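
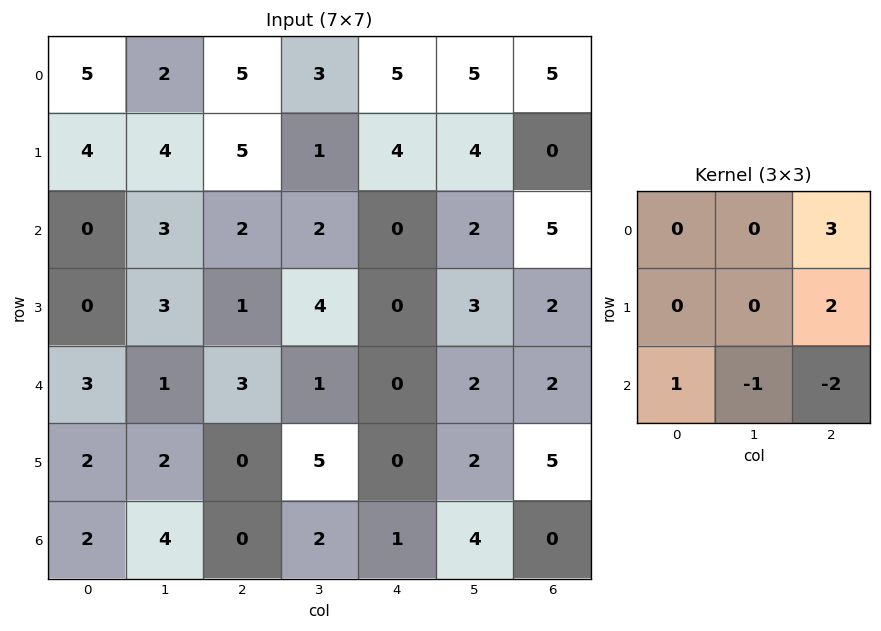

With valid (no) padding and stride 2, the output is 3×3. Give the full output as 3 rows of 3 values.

18 23 3
4 2 13
7 -4 13

Output[0,0]: The receptive field on the input at this output position is [5 2 5 / 4 4 5 / 0 3 2]. Elementwise product with the kernel and sum: 5·3 + 5·2 + 0·1 + 3·-1 + 2·-2.
Output[0,1]: The receptive field on the input at this output position is [5 3 5 / 5 1 4 / 2 2 0]. Elementwise product with the kernel and sum: 5·3 + 4·2 + 2·1 + 2·-1 + 0·-2.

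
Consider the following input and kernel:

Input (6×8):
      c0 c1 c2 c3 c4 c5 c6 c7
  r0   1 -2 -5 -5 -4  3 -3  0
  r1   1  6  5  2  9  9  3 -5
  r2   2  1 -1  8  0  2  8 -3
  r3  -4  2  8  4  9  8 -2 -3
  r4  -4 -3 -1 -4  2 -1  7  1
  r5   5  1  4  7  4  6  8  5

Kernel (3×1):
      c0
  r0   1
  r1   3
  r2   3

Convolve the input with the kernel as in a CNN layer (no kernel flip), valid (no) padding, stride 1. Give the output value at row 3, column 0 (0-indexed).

-1

The receptive field on the input at this output position is [-4 / -4 / 5]. Elementwise product with the kernel and sum: -4·1 + -4·3 + 5·3.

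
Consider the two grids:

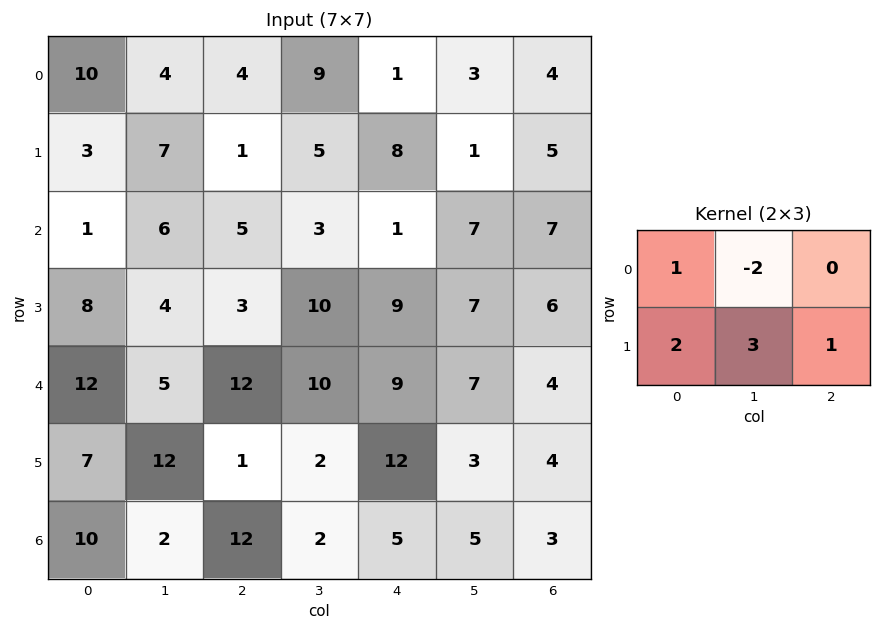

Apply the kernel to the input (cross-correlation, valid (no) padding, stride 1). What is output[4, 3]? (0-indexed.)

35

The receptive field on the input at this output position is [10 9 7 / 2 12 3]. Elementwise product with the kernel and sum: 10·1 + 9·-2 + 2·2 + 12·3 + 3·1.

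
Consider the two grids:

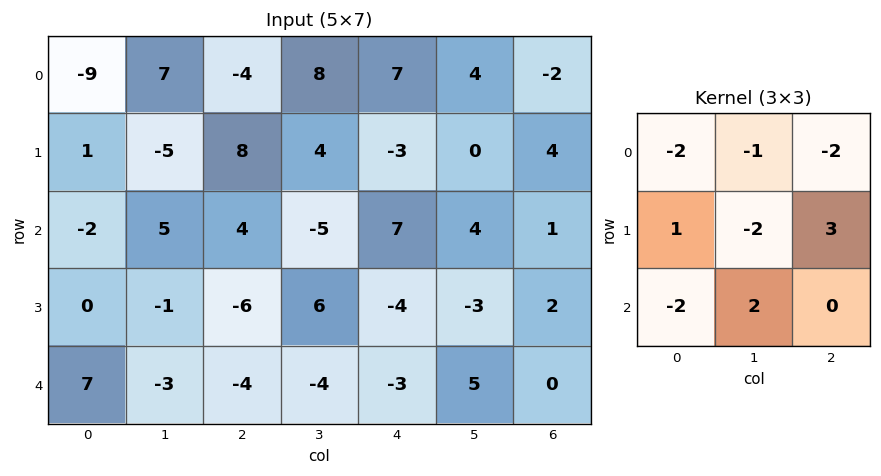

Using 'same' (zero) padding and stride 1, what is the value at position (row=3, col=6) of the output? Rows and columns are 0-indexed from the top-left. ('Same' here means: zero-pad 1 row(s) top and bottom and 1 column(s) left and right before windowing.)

The receptive field on the zero-padded input at this output position is [4 1 0 / -3 2 0 / 5 0 0]. Elementwise product with the kernel and sum: 4·-2 + 1·-1 + 0·-2 + -3·1 + 2·-2 + 0·3 + 5·-2 + 0·2.

-26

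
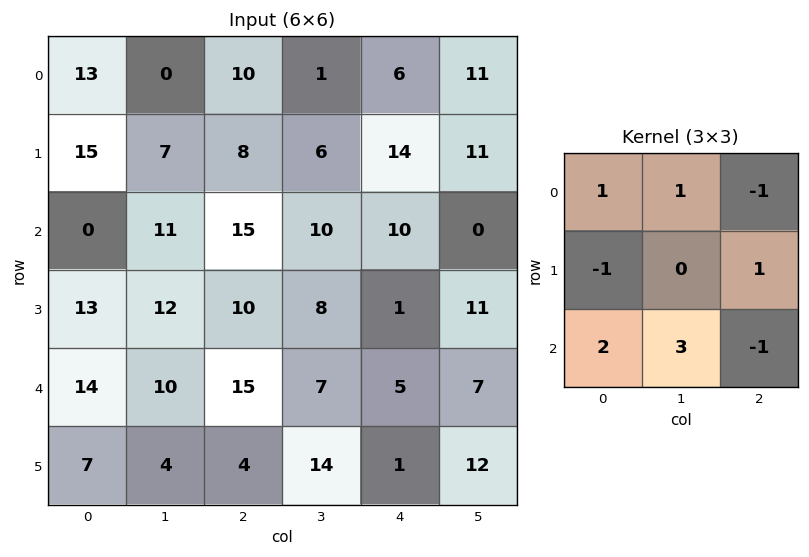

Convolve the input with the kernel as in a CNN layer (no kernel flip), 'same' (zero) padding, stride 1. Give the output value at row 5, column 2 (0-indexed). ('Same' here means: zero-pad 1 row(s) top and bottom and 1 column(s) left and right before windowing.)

28

The receptive field on the zero-padded input at this output position is [10 15 7 / 4 4 14 / 0 0 0]. Elementwise product with the kernel and sum: 10·1 + 15·1 + 7·-1 + 4·-1 + 14·1 + 0·2 + 0·3 + 0·-1.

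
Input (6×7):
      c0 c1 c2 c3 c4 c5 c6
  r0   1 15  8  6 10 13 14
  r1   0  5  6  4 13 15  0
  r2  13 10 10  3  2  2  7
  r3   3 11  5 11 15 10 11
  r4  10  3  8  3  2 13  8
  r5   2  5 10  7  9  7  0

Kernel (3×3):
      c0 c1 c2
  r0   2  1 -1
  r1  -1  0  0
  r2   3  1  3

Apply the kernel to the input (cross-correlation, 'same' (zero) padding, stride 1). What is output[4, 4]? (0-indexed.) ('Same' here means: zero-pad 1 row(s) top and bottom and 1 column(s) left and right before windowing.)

The receptive field on the zero-padded input at this output position is [11 15 10 / 3 2 13 / 7 9 7]. Elementwise product with the kernel and sum: 11·2 + 15·1 + 10·-1 + 3·-1 + 7·3 + 9·1 + 7·3.

75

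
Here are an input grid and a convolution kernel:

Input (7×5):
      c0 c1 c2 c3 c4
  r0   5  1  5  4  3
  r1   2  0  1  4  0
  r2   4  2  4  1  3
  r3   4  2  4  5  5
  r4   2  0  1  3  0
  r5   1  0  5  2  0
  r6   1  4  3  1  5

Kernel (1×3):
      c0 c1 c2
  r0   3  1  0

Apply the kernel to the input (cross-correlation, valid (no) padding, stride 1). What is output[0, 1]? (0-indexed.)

8

The receptive field on the input at this output position is [1 5 4]. Elementwise product with the kernel and sum: 1·3 + 5·1.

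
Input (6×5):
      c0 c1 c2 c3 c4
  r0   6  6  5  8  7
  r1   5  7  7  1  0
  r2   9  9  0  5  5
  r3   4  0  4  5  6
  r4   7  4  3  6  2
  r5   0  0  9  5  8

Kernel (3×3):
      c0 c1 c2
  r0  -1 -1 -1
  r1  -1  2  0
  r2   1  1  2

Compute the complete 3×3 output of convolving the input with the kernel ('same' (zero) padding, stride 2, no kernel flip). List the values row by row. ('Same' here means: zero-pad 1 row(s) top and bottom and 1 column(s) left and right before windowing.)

31 20 7
10 -10 15
10 12 0

Output[0,0]: The receptive field on the zero-padded input at this output position is [0 0 0 / 0 6 6 / 0 5 7]. Elementwise product with the kernel and sum: 0·-1 + 0·-1 + 0·-1 + 0·-1 + 6·2 + 0·1 + 5·1 + 7·2.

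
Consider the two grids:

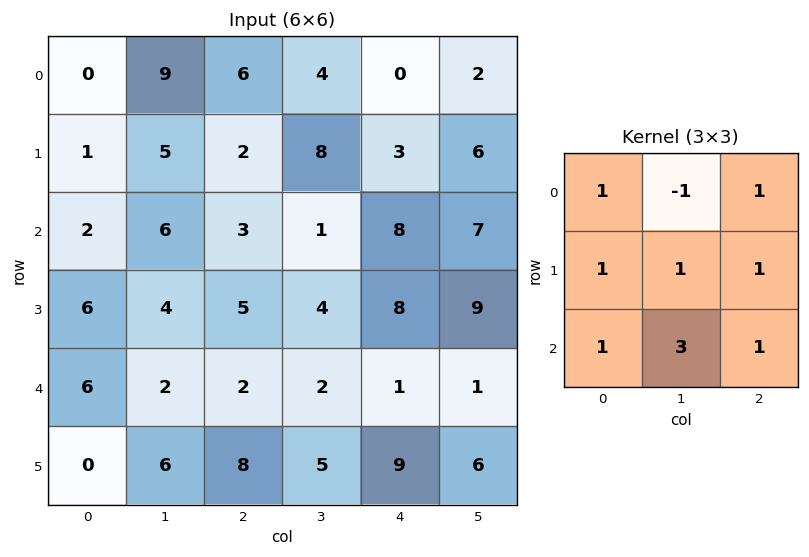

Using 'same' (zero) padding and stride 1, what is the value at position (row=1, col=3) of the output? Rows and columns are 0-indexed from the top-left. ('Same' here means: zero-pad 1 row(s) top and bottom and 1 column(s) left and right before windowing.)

The receptive field on the zero-padded input at this output position is [6 4 0 / 2 8 3 / 3 1 8]. Elementwise product with the kernel and sum: 6·1 + 4·-1 + 0·1 + 2·1 + 8·1 + 3·1 + 3·1 + 1·3 + 8·1.

29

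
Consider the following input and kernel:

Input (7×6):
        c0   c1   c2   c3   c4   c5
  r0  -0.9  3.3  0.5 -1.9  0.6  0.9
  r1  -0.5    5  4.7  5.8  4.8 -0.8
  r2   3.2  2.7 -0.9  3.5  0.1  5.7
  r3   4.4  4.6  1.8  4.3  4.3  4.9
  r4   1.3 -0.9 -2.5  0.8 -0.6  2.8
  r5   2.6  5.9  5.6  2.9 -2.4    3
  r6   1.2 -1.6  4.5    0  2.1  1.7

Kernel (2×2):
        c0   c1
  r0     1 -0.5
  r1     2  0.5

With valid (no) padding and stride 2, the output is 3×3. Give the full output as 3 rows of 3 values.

-1.05 13.75 9.35
12.95 3.1 8.3
9.9 9.75 -5.3

Output[0,0]: The receptive field on the input at this output position is [-0.9 3.3 / -0.5 5]. Elementwise product with the kernel and sum: -0.9·1 + 3.3·-0.5 + -0.5·2 + 5·0.5.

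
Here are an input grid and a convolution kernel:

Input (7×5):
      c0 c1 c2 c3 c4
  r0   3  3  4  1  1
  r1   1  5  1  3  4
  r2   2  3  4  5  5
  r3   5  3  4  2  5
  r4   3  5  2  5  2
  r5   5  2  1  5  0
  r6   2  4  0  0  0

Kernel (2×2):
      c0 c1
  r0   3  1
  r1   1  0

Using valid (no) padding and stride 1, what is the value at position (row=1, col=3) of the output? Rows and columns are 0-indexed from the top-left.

The receptive field on the input at this output position is [3 4 / 5 5]. Elementwise product with the kernel and sum: 3·3 + 4·1 + 5·1.

18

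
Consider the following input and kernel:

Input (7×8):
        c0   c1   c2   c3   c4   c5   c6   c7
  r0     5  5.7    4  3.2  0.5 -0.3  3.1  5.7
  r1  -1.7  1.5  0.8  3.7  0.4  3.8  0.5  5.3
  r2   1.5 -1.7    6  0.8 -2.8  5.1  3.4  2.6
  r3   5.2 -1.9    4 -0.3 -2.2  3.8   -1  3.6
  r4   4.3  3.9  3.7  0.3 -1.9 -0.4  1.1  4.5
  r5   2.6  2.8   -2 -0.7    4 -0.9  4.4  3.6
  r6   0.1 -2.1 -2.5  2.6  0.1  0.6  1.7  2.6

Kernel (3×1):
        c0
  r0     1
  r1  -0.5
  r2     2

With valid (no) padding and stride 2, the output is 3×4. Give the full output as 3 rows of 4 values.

Output[0,0]: The receptive field on the input at this output position is [5 / -1.7 / 1.5]. Elementwise product with the kernel and sum: 5·1 + -1.7·-0.5 + 1.5·2.

8.85 15.6 -5.3 9.65
7.5 11.4 -5.5 6.1
3.2 -0.3 -3.7 2.3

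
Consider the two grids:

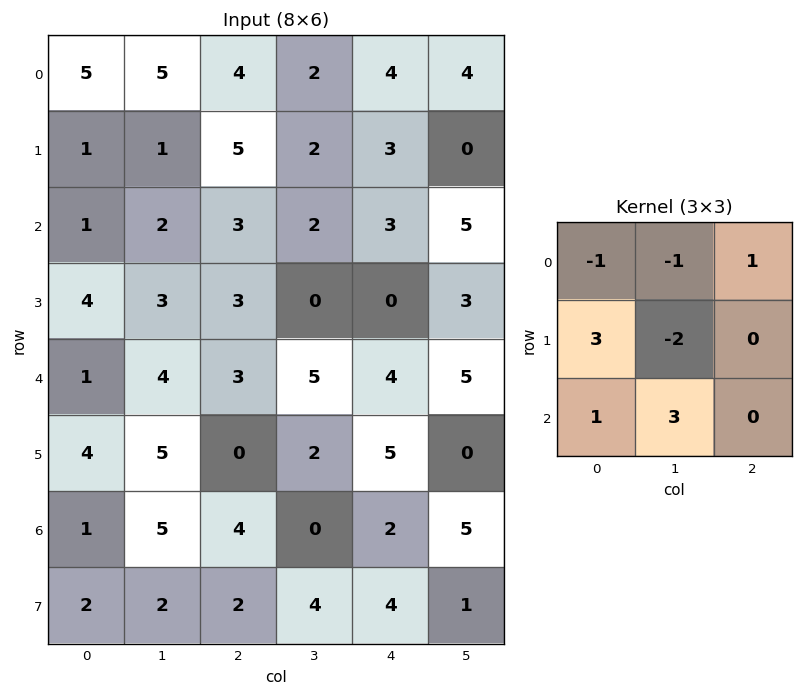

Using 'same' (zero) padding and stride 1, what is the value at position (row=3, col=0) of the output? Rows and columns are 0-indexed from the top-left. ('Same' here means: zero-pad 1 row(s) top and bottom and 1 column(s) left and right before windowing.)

The receptive field on the zero-padded input at this output position is [0 1 2 / 0 4 3 / 0 1 4]. Elementwise product with the kernel and sum: 0·-1 + 1·-1 + 2·1 + 0·3 + 4·-2 + 0·1 + 1·3.

-4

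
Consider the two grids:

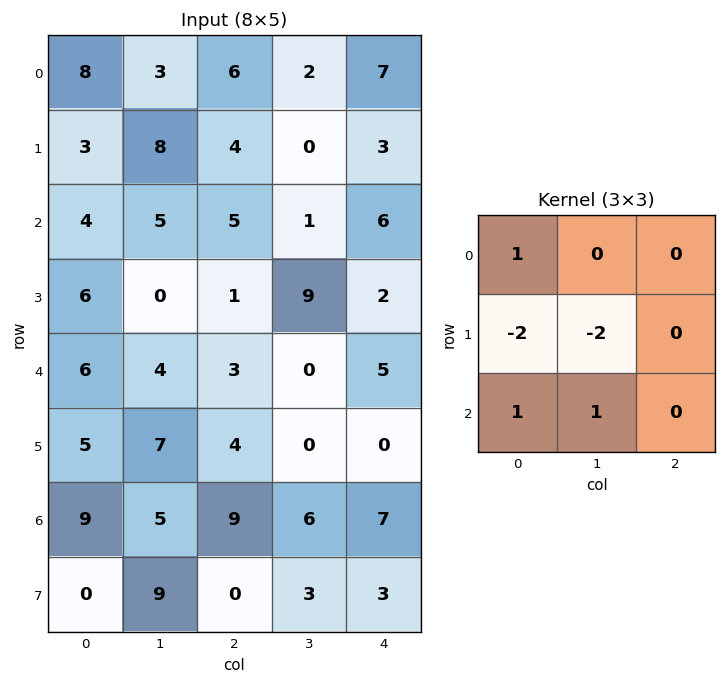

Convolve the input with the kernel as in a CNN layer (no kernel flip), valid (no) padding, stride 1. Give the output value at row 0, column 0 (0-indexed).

The receptive field on the input at this output position is [8 3 6 / 3 8 4 / 4 5 5]. Elementwise product with the kernel and sum: 8·1 + 3·-2 + 8·-2 + 4·1 + 5·1.

-5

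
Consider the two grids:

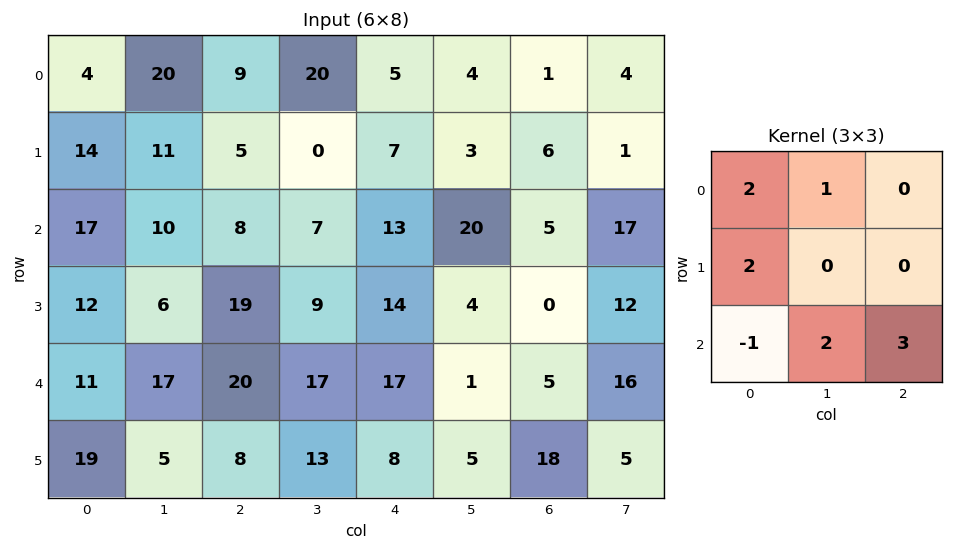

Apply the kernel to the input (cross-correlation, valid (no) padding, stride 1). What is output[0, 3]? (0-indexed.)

The receptive field on the input at this output position is [20 5 4 / 0 7 3 / 7 13 20]. Elementwise product with the kernel and sum: 20·2 + 5·1 + 0·2 + 7·-1 + 13·2 + 20·3.

124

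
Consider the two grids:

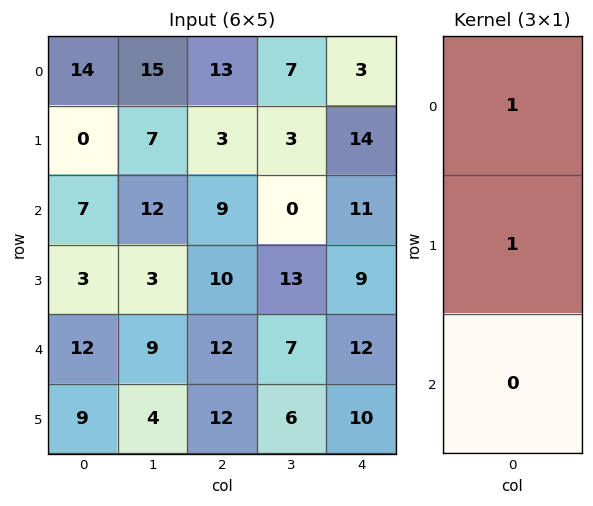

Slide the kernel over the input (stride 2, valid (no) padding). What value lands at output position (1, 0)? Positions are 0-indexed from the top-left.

The receptive field on the input at this output position is [7 / 3 / 12]. Elementwise product with the kernel and sum: 7·1 + 3·1.

10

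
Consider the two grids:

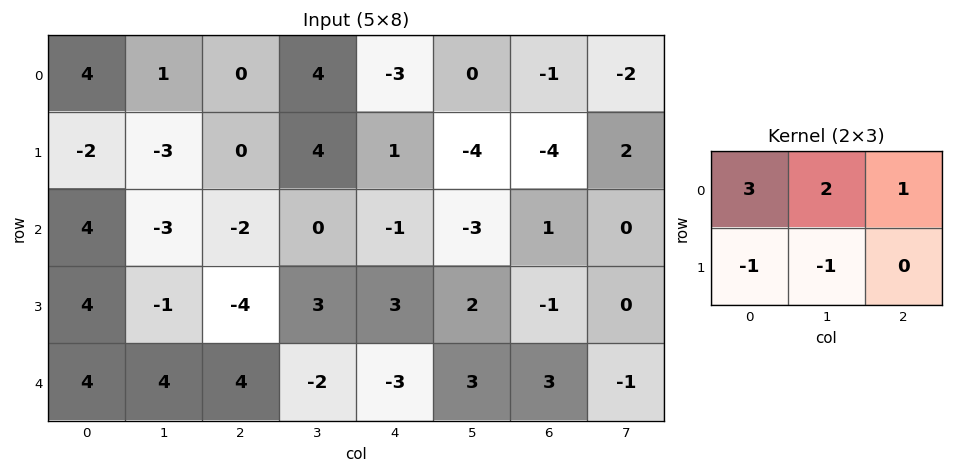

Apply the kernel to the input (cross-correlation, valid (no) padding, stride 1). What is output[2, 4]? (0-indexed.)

The receptive field on the input at this output position is [-1 -3 1 / 3 2 -1]. Elementwise product with the kernel and sum: -1·3 + -3·2 + 1·1 + 3·-1 + 2·-1.

-13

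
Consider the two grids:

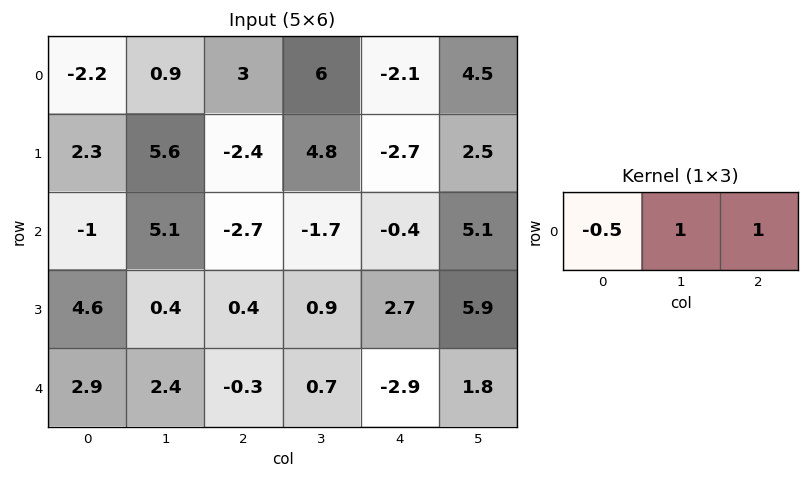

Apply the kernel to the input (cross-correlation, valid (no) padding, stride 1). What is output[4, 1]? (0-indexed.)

The receptive field on the input at this output position is [2.4 -0.3 0.7]. Elementwise product with the kernel and sum: 2.4·-0.5 + -0.3·1 + 0.7·1.

-0.8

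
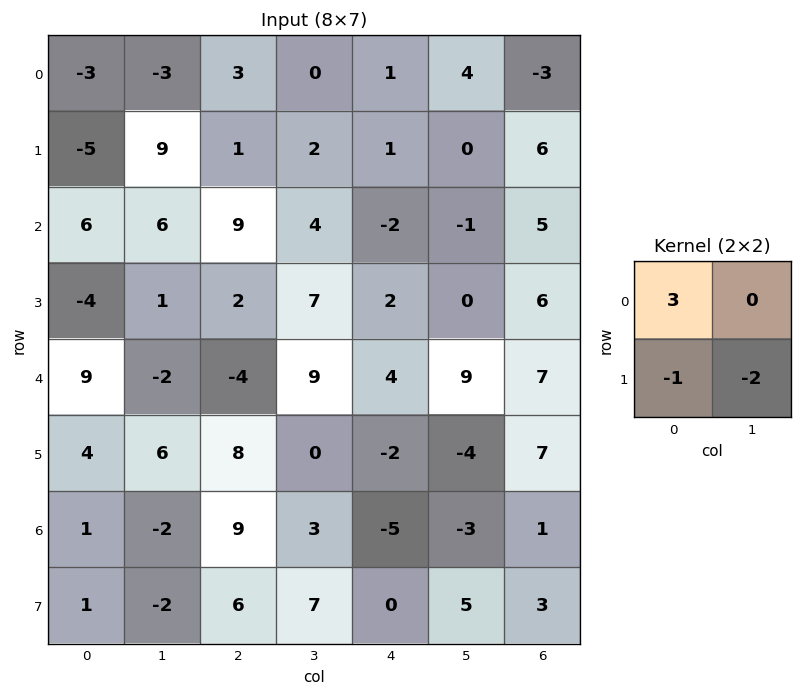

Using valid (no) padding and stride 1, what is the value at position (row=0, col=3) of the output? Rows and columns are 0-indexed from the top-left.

-4

The receptive field on the input at this output position is [0 1 / 2 1]. Elementwise product with the kernel and sum: 0·3 + 2·-1 + 1·-2.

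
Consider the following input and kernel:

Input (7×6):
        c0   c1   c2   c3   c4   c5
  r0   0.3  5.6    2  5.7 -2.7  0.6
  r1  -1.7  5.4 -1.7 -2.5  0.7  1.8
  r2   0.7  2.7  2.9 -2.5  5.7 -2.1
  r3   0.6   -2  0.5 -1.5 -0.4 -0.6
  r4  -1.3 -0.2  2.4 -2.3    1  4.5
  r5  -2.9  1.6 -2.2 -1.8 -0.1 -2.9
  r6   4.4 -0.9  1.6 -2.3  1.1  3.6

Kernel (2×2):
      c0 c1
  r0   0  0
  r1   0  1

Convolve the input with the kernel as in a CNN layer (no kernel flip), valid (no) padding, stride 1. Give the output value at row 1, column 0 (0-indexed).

2.7

The receptive field on the input at this output position is [-1.7 5.4 / 0.7 2.7]. Elementwise product with the kernel and sum: 2.7·1.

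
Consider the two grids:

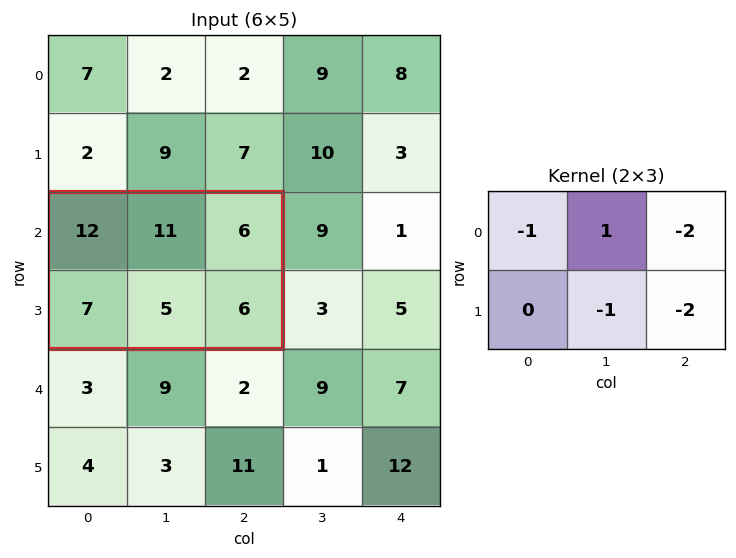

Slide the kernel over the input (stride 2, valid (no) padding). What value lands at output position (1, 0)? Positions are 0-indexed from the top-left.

The receptive field on the input at this output position is [12 11 6 / 7 5 6]. Elementwise product with the kernel and sum: 12·-1 + 11·1 + 6·-2 + 5·-1 + 6·-2.

-30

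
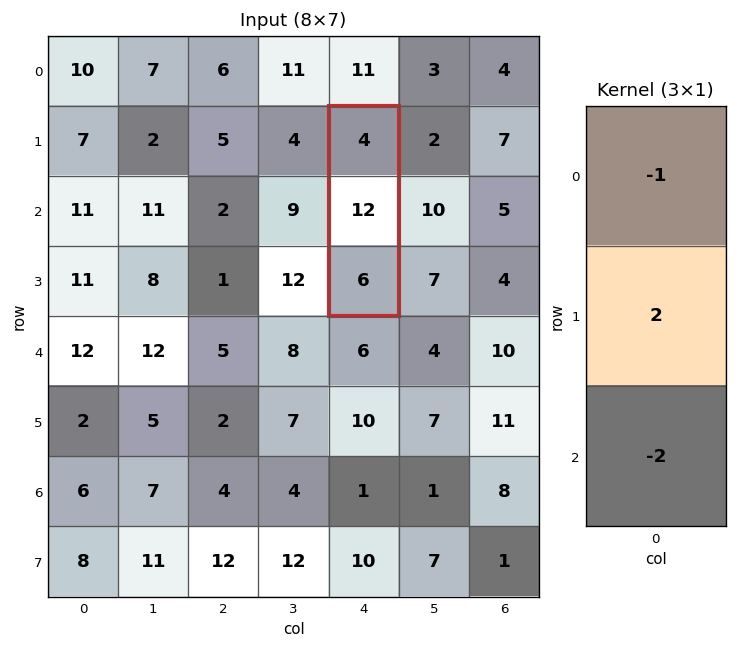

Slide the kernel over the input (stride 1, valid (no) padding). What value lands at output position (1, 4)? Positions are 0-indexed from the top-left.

The receptive field on the input at this output position is [4 / 12 / 6]. Elementwise product with the kernel and sum: 4·-1 + 12·2 + 6·-2.

8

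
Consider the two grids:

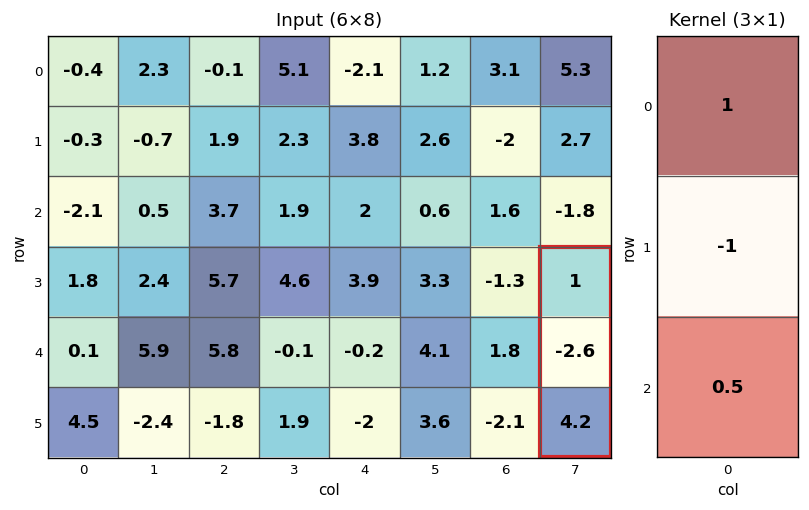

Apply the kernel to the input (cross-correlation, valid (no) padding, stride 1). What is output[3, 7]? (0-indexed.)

The receptive field on the input at this output position is [1 / -2.6 / 4.2]. Elementwise product with the kernel and sum: 1·1 + -2.6·-1 + 4.2·0.5.

5.7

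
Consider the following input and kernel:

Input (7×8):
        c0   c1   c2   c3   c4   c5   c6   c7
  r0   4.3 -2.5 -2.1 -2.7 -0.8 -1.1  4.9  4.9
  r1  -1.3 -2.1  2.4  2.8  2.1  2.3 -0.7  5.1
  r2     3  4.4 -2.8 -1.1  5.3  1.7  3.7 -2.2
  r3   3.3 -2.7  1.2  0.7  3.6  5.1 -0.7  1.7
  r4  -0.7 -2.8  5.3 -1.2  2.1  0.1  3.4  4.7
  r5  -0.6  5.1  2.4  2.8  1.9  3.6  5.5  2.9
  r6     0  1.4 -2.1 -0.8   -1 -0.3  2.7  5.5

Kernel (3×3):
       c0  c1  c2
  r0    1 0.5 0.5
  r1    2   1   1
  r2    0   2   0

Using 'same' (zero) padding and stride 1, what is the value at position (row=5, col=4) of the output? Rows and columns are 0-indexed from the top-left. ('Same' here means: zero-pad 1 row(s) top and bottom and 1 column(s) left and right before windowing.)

The receptive field on the zero-padded input at this output position is [-1.2 2.1 0.1 / 2.8 1.9 3.6 / -0.8 -1 -0.3]. Elementwise product with the kernel and sum: -1.2·1 + 2.1·0.5 + 0.1·0.5 + 2.8·2 + 1.9·1 + 3.6·1 + -1·2.

9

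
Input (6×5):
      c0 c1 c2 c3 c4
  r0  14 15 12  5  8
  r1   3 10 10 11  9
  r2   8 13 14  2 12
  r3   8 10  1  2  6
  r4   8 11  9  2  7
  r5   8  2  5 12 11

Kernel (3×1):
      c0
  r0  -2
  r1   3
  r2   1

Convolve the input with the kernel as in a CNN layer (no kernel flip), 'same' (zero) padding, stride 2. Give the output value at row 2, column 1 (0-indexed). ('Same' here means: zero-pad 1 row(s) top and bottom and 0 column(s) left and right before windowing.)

The receptive field on the zero-padded input at this output position is [1 / 9 / 5]. Elementwise product with the kernel and sum: 1·-2 + 9·3 + 5·1.

30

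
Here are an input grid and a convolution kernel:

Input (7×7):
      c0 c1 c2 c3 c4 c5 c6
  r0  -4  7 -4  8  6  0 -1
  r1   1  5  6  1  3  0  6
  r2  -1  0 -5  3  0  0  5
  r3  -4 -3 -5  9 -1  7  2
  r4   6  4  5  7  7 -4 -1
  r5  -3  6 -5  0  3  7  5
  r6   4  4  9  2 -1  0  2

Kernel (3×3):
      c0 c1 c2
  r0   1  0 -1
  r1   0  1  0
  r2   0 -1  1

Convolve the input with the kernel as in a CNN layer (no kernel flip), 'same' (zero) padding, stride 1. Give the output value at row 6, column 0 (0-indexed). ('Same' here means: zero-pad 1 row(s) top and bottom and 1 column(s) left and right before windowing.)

-2

The receptive field on the zero-padded input at this output position is [0 -3 6 / 0 4 4 / 0 0 0]. Elementwise product with the kernel and sum: 0·1 + 6·-1 + 4·1 + 0·-1 + 0·1.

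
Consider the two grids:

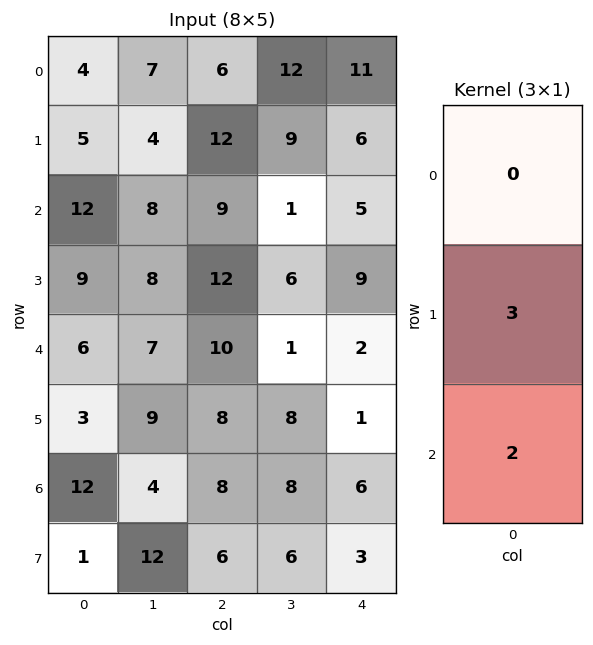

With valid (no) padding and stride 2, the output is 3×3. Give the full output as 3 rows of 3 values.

39 54 28
39 56 31
33 40 15

Output[0,0]: The receptive field on the input at this output position is [4 / 5 / 12]. Elementwise product with the kernel and sum: 5·3 + 12·2.
Output[0,1]: The receptive field on the input at this output position is [6 / 12 / 9]. Elementwise product with the kernel and sum: 12·3 + 9·2.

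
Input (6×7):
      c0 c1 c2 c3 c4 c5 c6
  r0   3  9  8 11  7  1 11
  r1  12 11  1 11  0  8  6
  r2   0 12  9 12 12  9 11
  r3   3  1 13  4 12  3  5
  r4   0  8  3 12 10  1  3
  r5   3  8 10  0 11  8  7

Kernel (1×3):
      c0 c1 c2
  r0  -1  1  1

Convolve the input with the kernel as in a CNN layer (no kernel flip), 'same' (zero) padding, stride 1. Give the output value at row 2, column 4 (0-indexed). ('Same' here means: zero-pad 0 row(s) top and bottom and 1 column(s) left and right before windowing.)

The receptive field on the zero-padded input at this output position is [12 12 9]. Elementwise product with the kernel and sum: 12·-1 + 12·1 + 9·1.

9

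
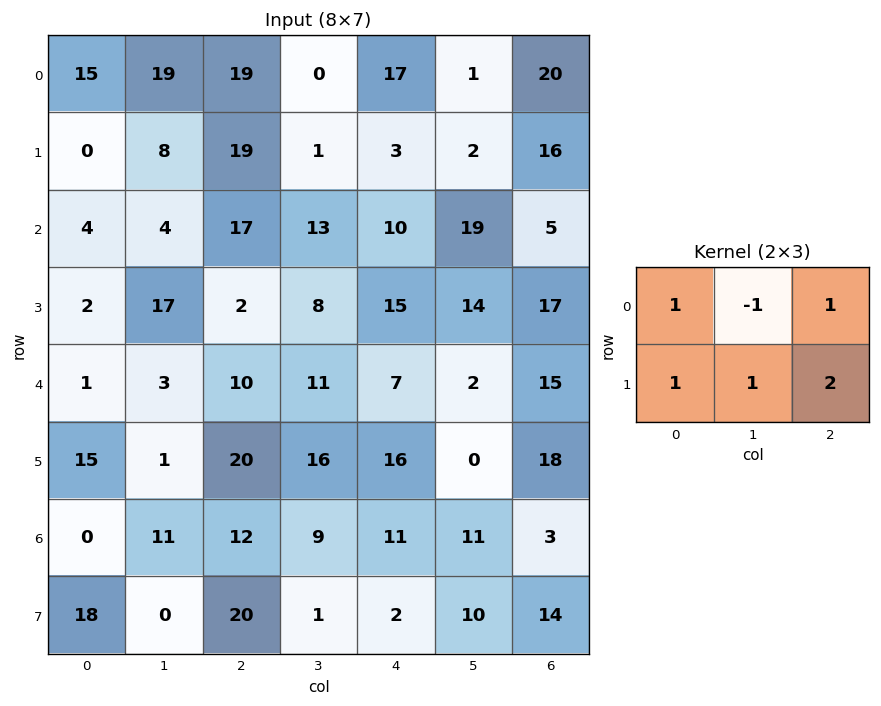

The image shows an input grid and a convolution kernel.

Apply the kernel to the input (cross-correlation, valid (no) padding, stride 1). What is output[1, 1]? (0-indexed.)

The receptive field on the input at this output position is [8 19 1 / 4 17 13]. Elementwise product with the kernel and sum: 8·1 + 19·-1 + 1·1 + 4·1 + 17·1 + 13·2.

37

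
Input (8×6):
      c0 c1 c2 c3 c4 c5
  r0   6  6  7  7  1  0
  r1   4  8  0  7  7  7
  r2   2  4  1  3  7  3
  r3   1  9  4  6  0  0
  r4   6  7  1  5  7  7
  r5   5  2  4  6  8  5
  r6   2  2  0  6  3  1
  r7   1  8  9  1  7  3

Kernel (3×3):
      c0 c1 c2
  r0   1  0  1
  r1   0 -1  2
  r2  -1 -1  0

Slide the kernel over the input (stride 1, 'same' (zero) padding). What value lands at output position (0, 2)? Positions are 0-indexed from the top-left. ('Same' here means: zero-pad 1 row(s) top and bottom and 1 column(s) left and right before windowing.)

-1

The receptive field on the zero-padded input at this output position is [0 0 0 / 6 7 7 / 8 0 7]. Elementwise product with the kernel and sum: 0·1 + 0·1 + 7·-1 + 7·2 + 8·-1 + 0·-1.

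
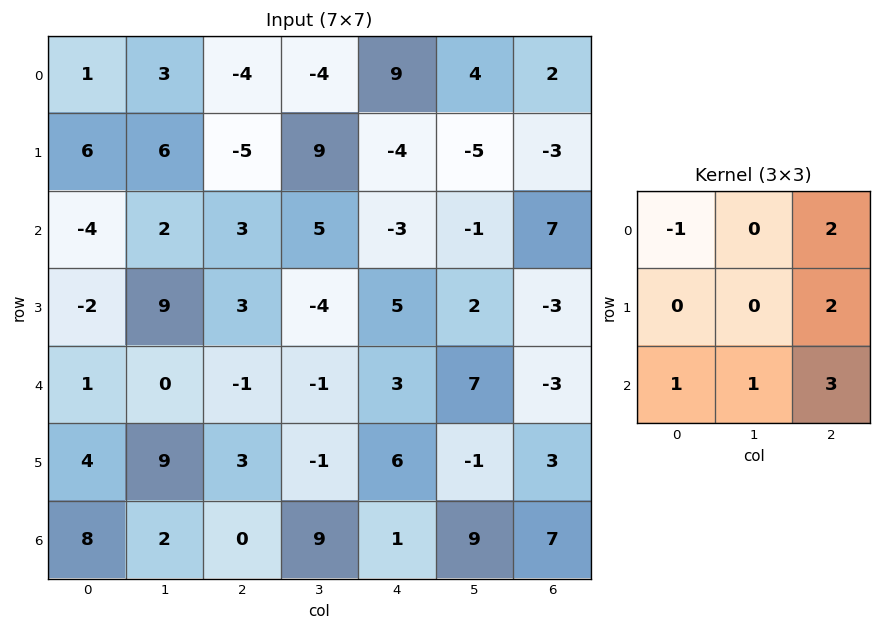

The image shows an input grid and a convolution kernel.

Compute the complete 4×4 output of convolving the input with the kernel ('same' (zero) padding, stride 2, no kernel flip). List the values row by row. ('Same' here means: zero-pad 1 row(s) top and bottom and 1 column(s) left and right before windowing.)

30 20 -2 -8
41 22 -14 4
49 -10 24 0
22 7 17 1

Output[0,0]: The receptive field on the zero-padded input at this output position is [0 0 0 / 0 1 3 / 0 6 6]. Elementwise product with the kernel and sum: 0·-1 + 0·2 + 3·2 + 0·1 + 6·1 + 6·3.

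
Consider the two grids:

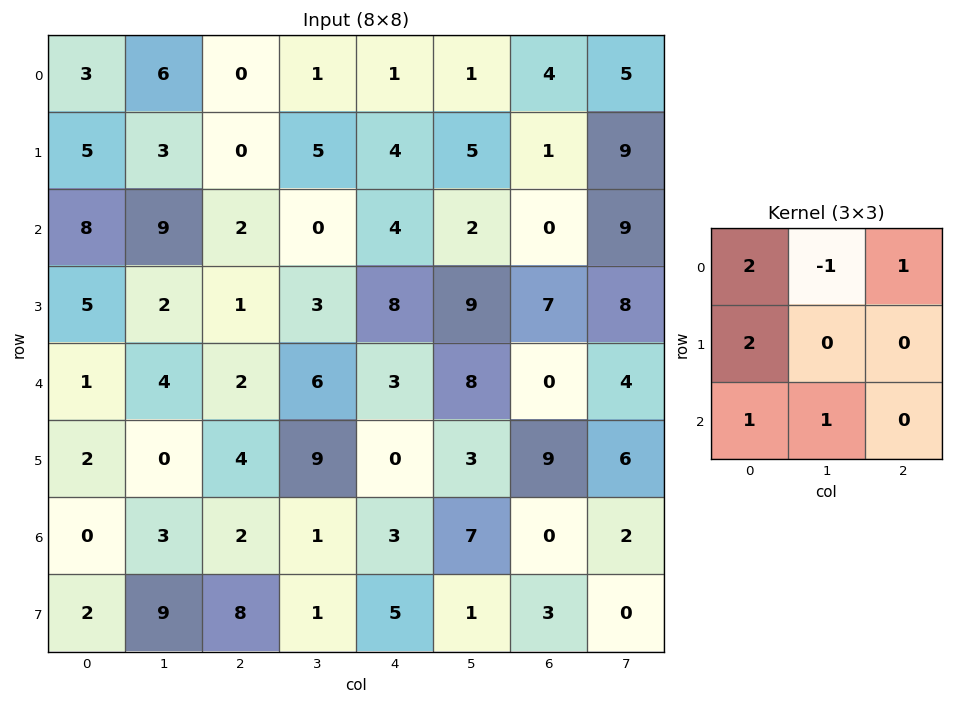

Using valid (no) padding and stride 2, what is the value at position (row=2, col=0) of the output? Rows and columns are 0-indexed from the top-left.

7

The receptive field on the input at this output position is [1 4 2 / 2 0 4 / 0 3 2]. Elementwise product with the kernel and sum: 1·2 + 4·-1 + 2·1 + 2·2 + 0·1 + 3·1.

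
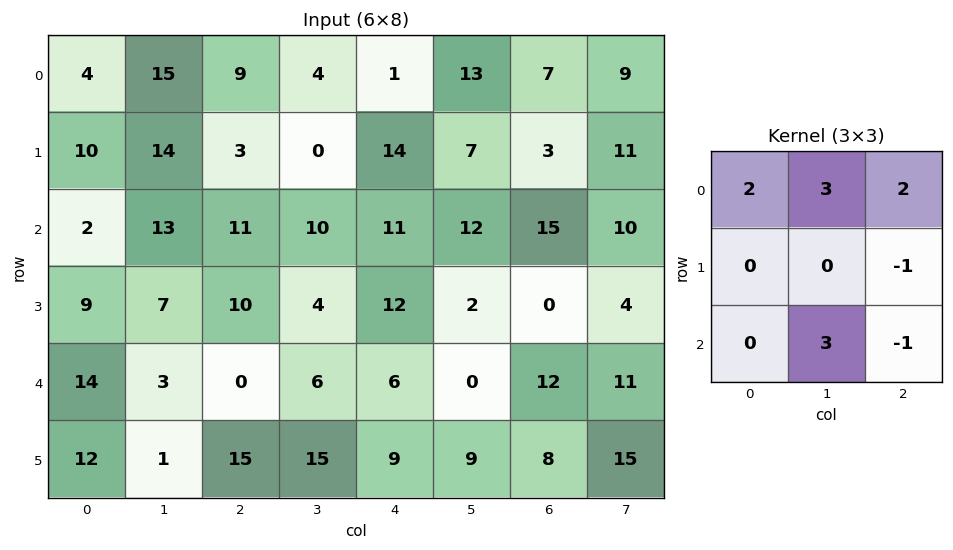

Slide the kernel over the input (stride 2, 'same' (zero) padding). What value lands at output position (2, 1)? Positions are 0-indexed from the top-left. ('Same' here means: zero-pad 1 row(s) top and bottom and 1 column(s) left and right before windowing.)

The receptive field on the zero-padded input at this output position is [7 10 4 / 3 0 6 / 1 15 15]. Elementwise product with the kernel and sum: 7·2 + 10·3 + 4·2 + 6·-1 + 15·3 + 15·-1.

76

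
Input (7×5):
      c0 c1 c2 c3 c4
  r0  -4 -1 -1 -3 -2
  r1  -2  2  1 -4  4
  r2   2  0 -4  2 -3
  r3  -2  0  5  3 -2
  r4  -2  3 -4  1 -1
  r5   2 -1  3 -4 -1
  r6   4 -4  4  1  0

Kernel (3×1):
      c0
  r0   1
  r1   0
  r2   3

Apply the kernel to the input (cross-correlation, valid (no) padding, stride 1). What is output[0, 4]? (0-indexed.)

The receptive field on the input at this output position is [-2 / 4 / -3]. Elementwise product with the kernel and sum: -2·1 + -3·3.

-11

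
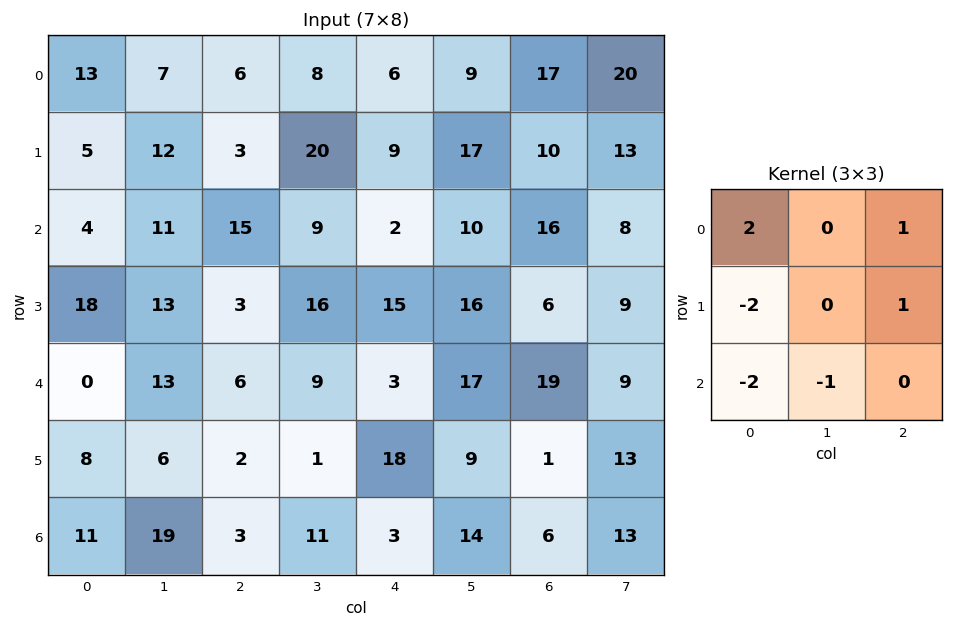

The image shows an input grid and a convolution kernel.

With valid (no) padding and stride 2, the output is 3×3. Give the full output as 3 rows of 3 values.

6 -18 7
-23 20 -27
-49 12 -30

Output[0,0]: The receptive field on the input at this output position is [13 7 6 / 5 12 3 / 4 11 15]. Elementwise product with the kernel and sum: 13·2 + 6·1 + 5·-2 + 3·1 + 4·-2 + 11·-1.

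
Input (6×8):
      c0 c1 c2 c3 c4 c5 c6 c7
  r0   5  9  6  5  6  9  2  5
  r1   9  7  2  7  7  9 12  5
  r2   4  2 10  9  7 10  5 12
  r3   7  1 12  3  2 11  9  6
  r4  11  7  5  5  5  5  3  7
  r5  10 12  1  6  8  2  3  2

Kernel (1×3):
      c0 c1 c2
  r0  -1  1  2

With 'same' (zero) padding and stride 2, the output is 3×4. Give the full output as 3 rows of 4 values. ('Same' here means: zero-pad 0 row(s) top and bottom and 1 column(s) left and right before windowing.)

Output[0,0]: The receptive field on the zero-padded input at this output position is [0 5 9]. Elementwise product with the kernel and sum: 0·-1 + 5·1 + 9·2.
Output[0,1]: The receptive field on the zero-padded input at this output position is [9 6 5]. Elementwise product with the kernel and sum: 9·-1 + 6·1 + 5·2.

23 7 19 3
8 26 18 19
25 8 10 12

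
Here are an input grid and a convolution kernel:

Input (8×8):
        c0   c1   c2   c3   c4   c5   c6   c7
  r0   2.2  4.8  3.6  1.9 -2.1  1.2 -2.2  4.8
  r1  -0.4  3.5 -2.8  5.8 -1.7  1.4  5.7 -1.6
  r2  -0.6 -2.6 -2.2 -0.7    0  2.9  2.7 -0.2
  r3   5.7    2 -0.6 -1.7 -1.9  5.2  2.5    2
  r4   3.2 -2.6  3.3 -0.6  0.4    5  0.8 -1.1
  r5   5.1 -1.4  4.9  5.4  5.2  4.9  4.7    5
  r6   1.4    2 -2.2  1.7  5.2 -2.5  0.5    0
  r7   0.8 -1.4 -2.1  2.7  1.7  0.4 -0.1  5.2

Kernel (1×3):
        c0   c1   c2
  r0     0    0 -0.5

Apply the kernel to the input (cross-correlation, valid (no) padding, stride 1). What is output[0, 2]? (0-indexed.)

1.05

The receptive field on the input at this output position is [3.6 1.9 -2.1]. Elementwise product with the kernel and sum: -2.1·-0.5.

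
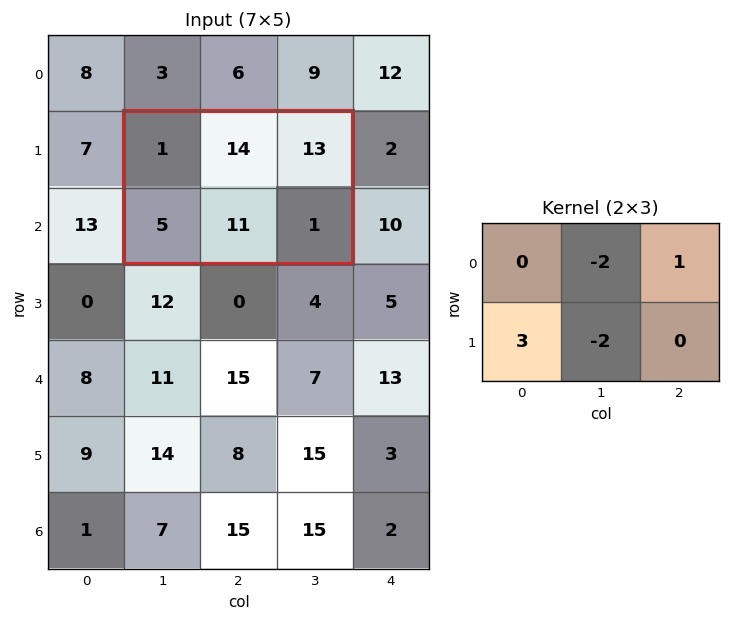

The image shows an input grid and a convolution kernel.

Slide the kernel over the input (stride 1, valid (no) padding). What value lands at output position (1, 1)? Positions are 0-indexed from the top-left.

The receptive field on the input at this output position is [1 14 13 / 5 11 1]. Elementwise product with the kernel and sum: 14·-2 + 13·1 + 5·3 + 11·-2.

-22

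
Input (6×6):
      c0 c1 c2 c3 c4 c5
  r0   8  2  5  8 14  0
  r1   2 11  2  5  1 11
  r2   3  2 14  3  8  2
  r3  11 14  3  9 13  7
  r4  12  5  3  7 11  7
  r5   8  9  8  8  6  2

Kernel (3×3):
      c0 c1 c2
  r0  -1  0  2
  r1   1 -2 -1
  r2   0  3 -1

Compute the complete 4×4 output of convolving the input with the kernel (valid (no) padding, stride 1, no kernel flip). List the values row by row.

-28 55 15 6
26 -30 14 34
17 5 -16 3
13 12 19 -1

Output[0,0]: The receptive field on the input at this output position is [8 2 5 / 2 11 2 / 3 2 14]. Elementwise product with the kernel and sum: 8·-1 + 5·2 + 2·1 + 11·-2 + 2·-1 + 2·3 + 14·-1.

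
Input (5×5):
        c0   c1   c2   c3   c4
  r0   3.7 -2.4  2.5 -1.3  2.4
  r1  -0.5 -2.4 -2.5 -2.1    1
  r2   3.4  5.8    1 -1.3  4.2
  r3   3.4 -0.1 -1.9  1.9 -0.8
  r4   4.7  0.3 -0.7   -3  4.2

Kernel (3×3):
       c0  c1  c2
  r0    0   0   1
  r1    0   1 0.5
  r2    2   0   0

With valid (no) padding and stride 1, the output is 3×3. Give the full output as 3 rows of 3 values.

5.65 6.75 2.8
10.6 -1.95 -2
9.35 -1.65 4.3

Output[0,0]: The receptive field on the input at this output position is [3.7 -2.4 2.5 / -0.5 -2.4 -2.5 / 3.4 5.8 1]. Elementwise product with the kernel and sum: 2.5·1 + -2.4·1 + -2.5·0.5 + 3.4·2.
Output[0,1]: The receptive field on the input at this output position is [-2.4 2.5 -1.3 / -2.4 -2.5 -2.1 / 5.8 1 -1.3]. Elementwise product with the kernel and sum: -1.3·1 + -2.5·1 + -2.1·0.5 + 5.8·2.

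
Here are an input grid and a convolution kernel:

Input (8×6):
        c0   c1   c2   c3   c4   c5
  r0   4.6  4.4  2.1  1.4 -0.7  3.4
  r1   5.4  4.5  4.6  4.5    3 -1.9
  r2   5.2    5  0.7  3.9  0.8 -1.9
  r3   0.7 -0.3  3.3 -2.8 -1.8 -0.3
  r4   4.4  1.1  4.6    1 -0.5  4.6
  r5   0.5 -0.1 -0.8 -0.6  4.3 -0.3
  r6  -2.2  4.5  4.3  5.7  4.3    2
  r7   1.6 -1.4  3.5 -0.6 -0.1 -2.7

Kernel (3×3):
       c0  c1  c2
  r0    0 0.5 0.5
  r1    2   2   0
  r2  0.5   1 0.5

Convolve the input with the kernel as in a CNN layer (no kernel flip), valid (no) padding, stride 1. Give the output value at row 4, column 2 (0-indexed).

7.45

The receptive field on the input at this output position is [4.6 1 -0.5 / -0.8 -0.6 4.3 / 4.3 5.7 4.3]. Elementwise product with the kernel and sum: 1·0.5 + -0.5·0.5 + -0.8·2 + -0.6·2 + 4.3·0.5 + 5.7·1 + 4.3·0.5.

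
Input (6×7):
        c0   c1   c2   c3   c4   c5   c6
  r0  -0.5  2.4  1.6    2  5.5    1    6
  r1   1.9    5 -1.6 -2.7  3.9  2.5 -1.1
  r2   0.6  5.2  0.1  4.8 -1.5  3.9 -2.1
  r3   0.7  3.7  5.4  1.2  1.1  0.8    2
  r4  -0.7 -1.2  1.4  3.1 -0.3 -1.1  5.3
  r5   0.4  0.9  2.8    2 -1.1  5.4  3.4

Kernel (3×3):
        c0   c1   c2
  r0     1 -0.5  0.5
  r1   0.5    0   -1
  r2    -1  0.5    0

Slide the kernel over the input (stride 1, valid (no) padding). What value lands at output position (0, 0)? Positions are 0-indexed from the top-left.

The receptive field on the input at this output position is [-0.5 2.4 1.6 / 1.9 5 -1.6 / 0.6 5.2 0.1]. Elementwise product with the kernel and sum: -0.5·1 + 2.4·-0.5 + 1.6·0.5 + 1.9·0.5 + -1.6·-1 + 0.6·-1 + 5.2·0.5.

3.65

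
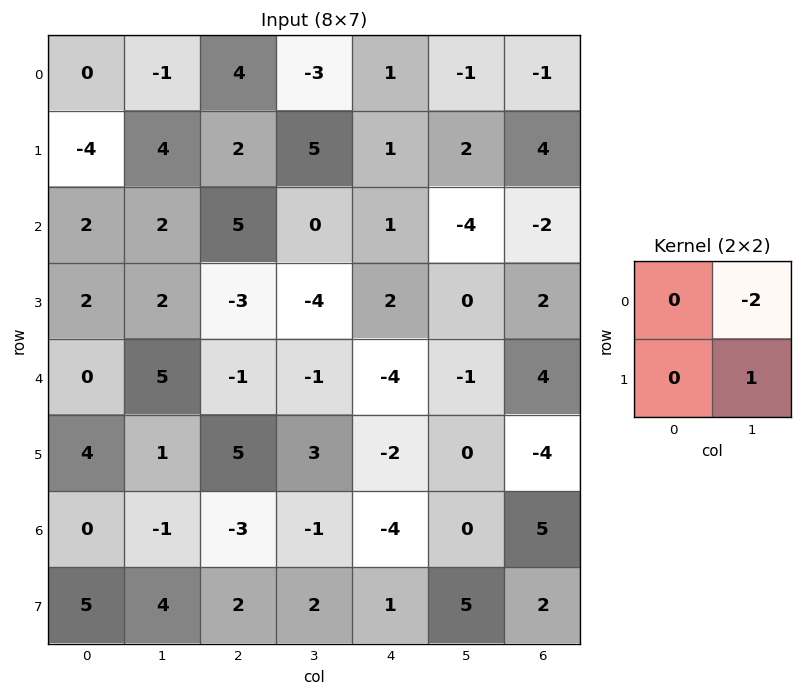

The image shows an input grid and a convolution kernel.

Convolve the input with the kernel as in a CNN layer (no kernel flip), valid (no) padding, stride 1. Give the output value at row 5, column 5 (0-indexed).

The receptive field on the input at this output position is [0 -4 / 0 5]. Elementwise product with the kernel and sum: -4·-2 + 5·1.

13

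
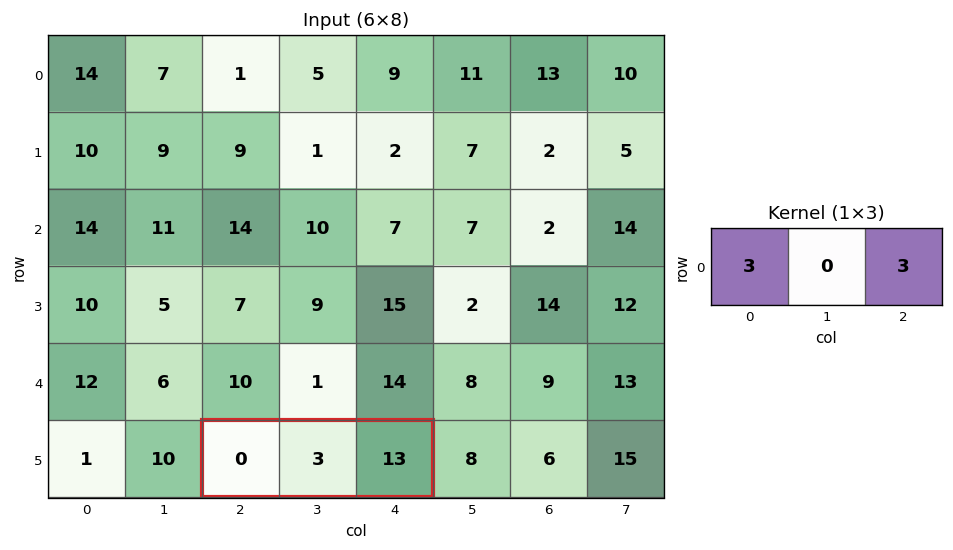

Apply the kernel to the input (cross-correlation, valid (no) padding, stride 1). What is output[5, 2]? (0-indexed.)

The receptive field on the input at this output position is [0 3 13]. Elementwise product with the kernel and sum: 0·3 + 13·3.

39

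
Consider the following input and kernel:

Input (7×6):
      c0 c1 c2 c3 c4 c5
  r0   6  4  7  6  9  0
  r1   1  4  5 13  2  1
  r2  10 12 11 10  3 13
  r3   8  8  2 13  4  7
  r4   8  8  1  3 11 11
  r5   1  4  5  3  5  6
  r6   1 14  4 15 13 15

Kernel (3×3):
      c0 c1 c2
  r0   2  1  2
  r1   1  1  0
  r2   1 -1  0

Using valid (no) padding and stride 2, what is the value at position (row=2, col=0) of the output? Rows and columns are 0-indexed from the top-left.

The receptive field on the input at this output position is [8 8 1 / 1 4 5 / 1 14 4]. Elementwise product with the kernel and sum: 8·2 + 8·1 + 1·2 + 1·1 + 4·1 + 1·1 + 14·-1.

18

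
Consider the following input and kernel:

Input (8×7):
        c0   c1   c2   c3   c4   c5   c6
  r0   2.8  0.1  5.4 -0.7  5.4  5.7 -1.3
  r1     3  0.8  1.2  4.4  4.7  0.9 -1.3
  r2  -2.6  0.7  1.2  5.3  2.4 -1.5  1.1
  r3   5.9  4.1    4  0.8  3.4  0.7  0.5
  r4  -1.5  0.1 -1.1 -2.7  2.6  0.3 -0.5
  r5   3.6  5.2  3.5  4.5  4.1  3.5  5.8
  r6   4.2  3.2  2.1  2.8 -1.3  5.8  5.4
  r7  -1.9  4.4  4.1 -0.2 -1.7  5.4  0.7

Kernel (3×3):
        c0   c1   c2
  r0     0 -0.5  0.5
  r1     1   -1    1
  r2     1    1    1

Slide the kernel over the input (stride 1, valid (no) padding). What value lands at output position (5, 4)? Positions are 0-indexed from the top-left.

3.85

The receptive field on the input at this output position is [4.1 3.5 5.8 / -1.3 5.8 5.4 / -1.7 5.4 0.7]. Elementwise product with the kernel and sum: 3.5·-0.5 + 5.8·0.5 + -1.3·1 + 5.8·-1 + 5.4·1 + -1.7·1 + 5.4·1 + 0.7·1.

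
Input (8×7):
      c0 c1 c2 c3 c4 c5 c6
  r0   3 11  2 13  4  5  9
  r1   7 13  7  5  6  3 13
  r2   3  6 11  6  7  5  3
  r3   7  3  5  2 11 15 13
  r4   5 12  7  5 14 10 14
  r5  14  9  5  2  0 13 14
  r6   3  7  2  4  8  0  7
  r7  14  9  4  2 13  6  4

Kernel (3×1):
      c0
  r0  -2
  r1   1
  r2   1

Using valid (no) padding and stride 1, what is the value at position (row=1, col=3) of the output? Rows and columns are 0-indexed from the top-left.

-2

The receptive field on the input at this output position is [5 / 6 / 2]. Elementwise product with the kernel and sum: 5·-2 + 6·1 + 2·1.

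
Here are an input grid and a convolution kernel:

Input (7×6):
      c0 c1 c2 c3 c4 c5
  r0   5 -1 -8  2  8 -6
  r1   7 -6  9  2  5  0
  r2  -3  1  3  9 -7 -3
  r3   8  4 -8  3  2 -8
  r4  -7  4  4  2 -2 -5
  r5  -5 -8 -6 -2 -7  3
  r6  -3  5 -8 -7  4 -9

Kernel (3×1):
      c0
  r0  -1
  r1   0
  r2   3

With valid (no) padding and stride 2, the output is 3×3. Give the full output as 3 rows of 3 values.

Output[0,0]: The receptive field on the input at this output position is [5 / 7 / -3]. Elementwise product with the kernel and sum: 5·-1 + -3·3.
Output[0,1]: The receptive field on the input at this output position is [-8 / 9 / 3]. Elementwise product with the kernel and sum: -8·-1 + 3·3.

-14 17 -29
-18 9 1
-2 -28 14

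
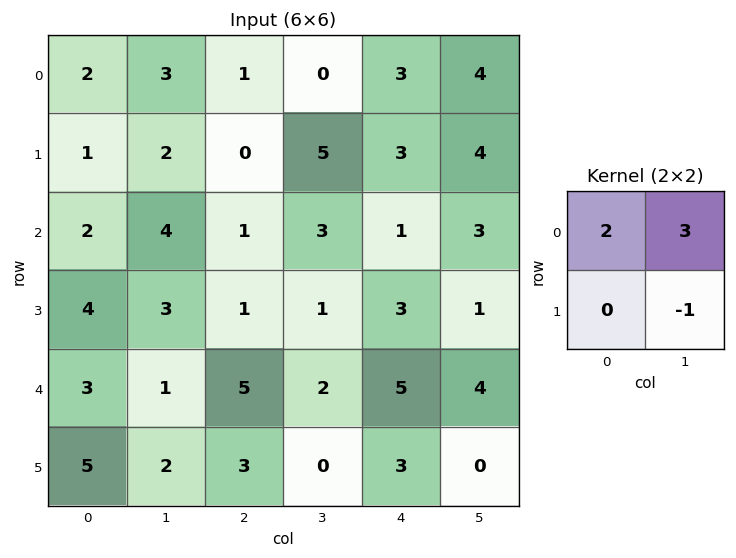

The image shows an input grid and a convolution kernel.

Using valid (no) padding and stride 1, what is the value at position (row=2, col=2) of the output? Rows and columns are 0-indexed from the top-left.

The receptive field on the input at this output position is [1 3 / 1 1]. Elementwise product with the kernel and sum: 1·2 + 3·3 + 1·-1.

10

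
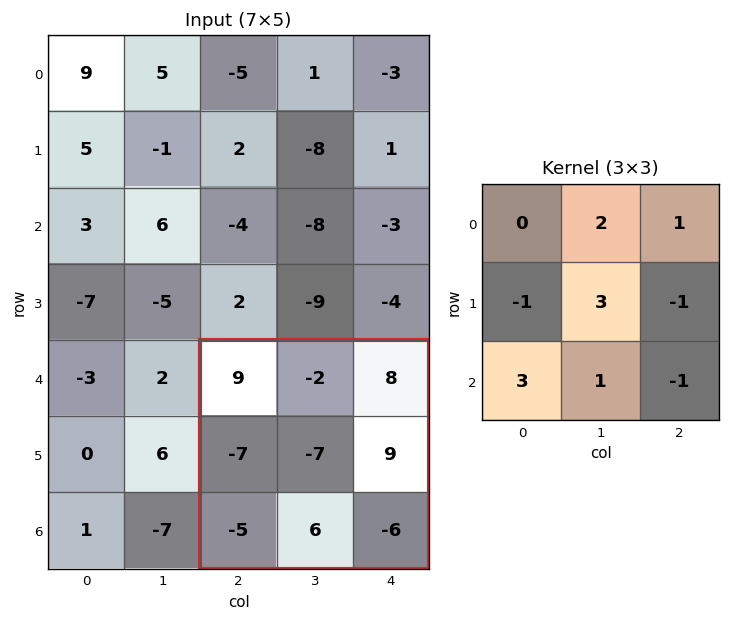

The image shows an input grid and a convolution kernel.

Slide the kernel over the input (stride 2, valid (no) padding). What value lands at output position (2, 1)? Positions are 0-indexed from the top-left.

The receptive field on the input at this output position is [9 -2 8 / -7 -7 9 / -5 6 -6]. Elementwise product with the kernel and sum: -2·2 + 8·1 + -7·-1 + -7·3 + 9·-1 + -5·3 + 6·1 + -6·-1.

-22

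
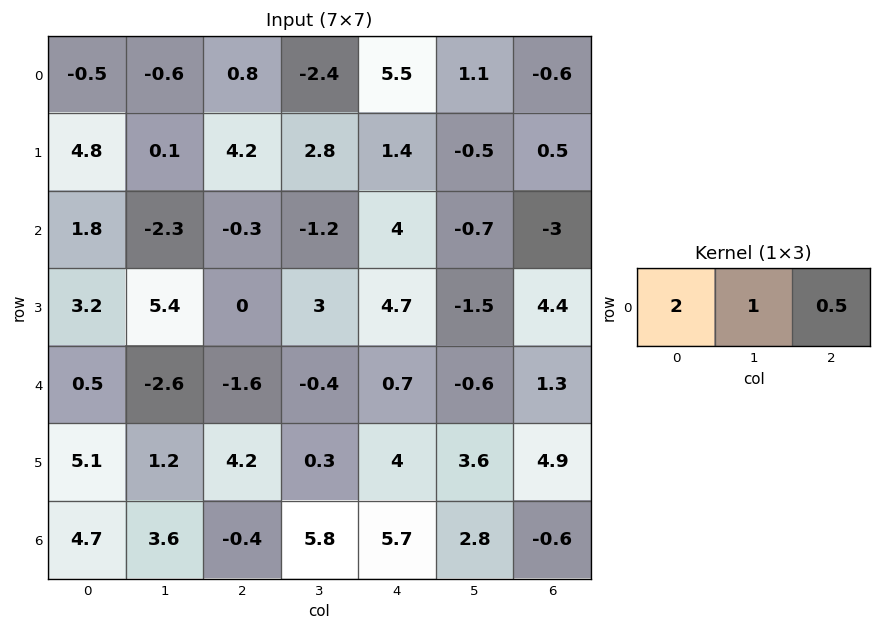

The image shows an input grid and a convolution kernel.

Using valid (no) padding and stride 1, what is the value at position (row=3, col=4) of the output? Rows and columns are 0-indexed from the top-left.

10.1

The receptive field on the input at this output position is [4.7 -1.5 4.4]. Elementwise product with the kernel and sum: 4.7·2 + -1.5·1 + 4.4·0.5.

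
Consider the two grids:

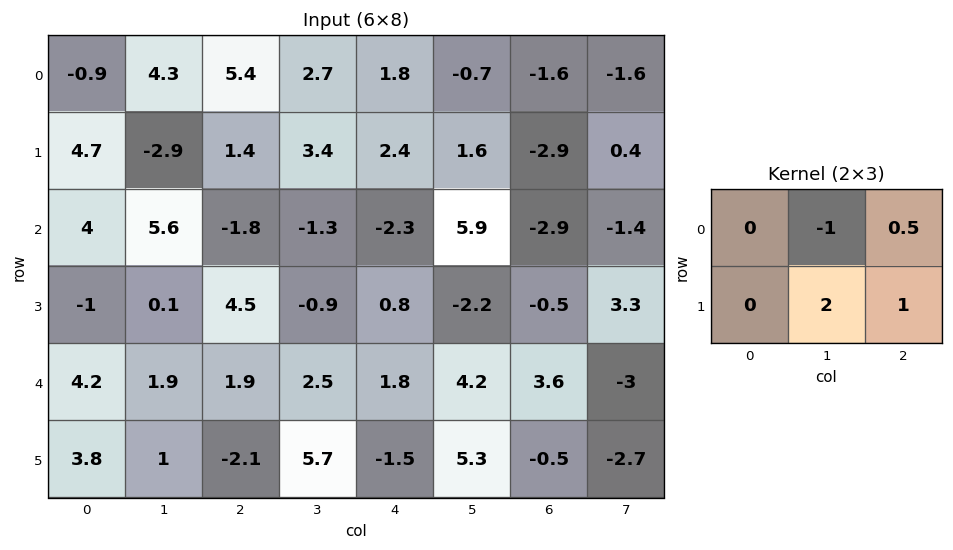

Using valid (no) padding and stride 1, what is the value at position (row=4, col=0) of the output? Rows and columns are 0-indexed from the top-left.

-1.05

The receptive field on the input at this output position is [4.2 1.9 1.9 / 3.8 1 -2.1]. Elementwise product with the kernel and sum: 1.9·-1 + 1.9·0.5 + 1·2 + -2.1·1.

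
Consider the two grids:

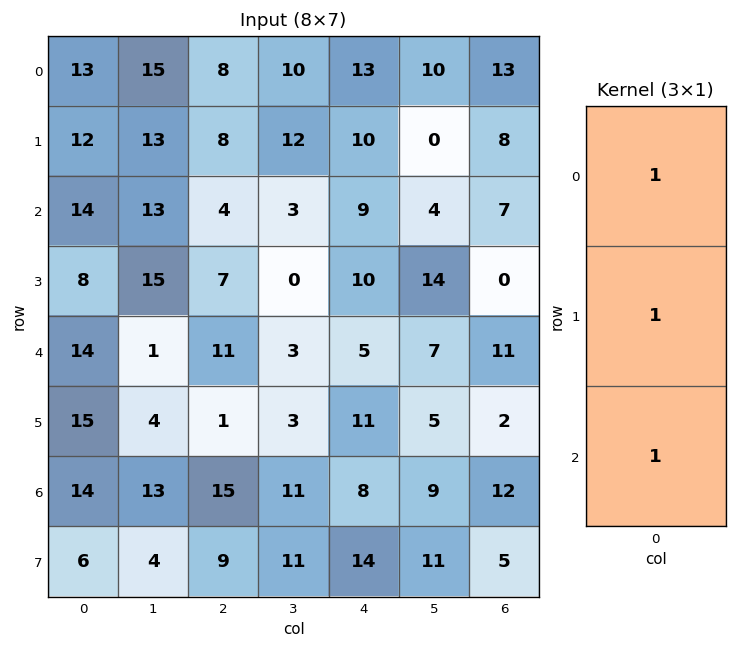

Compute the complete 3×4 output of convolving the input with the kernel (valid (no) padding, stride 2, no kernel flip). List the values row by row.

Output[0,0]: The receptive field on the input at this output position is [13 / 12 / 14]. Elementwise product with the kernel and sum: 13·1 + 12·1 + 14·1.
Output[0,1]: The receptive field on the input at this output position is [8 / 8 / 4]. Elementwise product with the kernel and sum: 8·1 + 8·1 + 4·1.

39 20 32 28
36 22 24 18
43 27 24 25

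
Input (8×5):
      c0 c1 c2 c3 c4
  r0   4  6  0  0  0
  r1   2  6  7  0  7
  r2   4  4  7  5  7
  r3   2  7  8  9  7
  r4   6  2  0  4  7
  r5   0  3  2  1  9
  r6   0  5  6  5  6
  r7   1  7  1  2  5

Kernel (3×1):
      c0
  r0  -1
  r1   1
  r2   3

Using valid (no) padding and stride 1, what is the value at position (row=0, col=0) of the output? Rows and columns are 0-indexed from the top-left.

The receptive field on the input at this output position is [4 / 2 / 4]. Elementwise product with the kernel and sum: 4·-1 + 2·1 + 4·3.

10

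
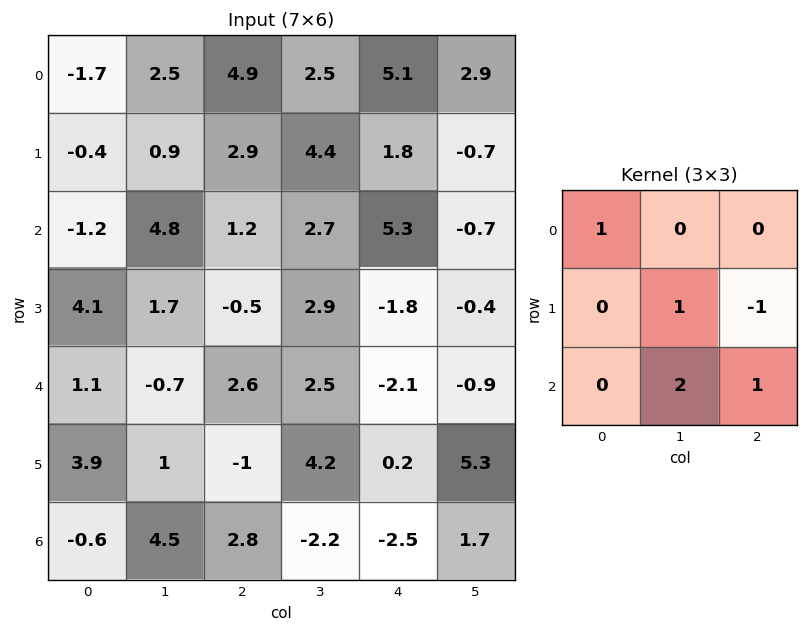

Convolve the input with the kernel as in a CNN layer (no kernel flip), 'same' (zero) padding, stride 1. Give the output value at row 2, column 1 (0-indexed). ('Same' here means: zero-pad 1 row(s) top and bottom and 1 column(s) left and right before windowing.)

The receptive field on the zero-padded input at this output position is [-0.4 0.9 2.9 / -1.2 4.8 1.2 / 4.1 1.7 -0.5]. Elementwise product with the kernel and sum: -0.4·1 + 4.8·1 + 1.2·-1 + 1.7·2 + -0.5·1.

6.1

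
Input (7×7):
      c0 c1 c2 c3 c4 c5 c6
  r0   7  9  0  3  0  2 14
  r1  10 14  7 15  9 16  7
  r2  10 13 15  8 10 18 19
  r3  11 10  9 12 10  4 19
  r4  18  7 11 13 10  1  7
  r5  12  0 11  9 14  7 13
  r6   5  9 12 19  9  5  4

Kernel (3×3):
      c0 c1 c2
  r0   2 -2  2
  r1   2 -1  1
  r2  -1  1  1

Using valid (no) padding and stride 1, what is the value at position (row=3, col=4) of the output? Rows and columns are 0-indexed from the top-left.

The receptive field on the input at this output position is [10 4 19 / 10 1 7 / 14 7 13]. Elementwise product with the kernel and sum: 10·2 + 4·-2 + 19·2 + 10·2 + 1·-1 + 7·1 + 14·-1 + 7·1 + 13·1.

82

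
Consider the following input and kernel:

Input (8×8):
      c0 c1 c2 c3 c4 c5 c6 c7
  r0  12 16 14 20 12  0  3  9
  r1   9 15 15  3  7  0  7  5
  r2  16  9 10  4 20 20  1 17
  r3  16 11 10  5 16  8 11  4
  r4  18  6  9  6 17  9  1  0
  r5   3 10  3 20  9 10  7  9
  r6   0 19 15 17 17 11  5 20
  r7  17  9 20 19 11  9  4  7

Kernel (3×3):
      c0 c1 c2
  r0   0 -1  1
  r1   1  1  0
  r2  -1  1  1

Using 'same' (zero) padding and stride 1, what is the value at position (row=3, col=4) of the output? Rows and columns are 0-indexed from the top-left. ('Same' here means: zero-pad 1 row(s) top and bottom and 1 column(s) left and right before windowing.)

The receptive field on the zero-padded input at this output position is [4 20 20 / 5 16 8 / 6 17 9]. Elementwise product with the kernel and sum: 20·-1 + 20·1 + 5·1 + 16·1 + 6·-1 + 17·1 + 9·1.

41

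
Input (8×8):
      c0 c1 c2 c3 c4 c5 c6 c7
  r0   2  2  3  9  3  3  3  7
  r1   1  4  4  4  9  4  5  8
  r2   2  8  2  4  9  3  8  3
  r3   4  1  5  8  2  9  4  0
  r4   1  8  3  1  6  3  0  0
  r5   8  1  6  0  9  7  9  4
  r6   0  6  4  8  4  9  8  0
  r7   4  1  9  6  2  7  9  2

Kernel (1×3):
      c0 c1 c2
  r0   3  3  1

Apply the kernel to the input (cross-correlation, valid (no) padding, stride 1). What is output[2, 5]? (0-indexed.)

36

The receptive field on the input at this output position is [3 8 3]. Elementwise product with the kernel and sum: 3·3 + 8·3 + 3·1.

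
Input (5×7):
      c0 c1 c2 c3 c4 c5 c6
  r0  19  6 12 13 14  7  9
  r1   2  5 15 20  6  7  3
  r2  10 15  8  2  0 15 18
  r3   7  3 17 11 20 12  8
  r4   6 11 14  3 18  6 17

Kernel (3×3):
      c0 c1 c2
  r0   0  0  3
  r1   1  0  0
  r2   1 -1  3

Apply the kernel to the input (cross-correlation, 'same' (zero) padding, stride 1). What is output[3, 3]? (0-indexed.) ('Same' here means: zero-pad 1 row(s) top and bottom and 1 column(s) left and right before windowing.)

The receptive field on the zero-padded input at this output position is [8 2 0 / 17 11 20 / 14 3 18]. Elementwise product with the kernel and sum: 0·3 + 17·1 + 14·1 + 3·-1 + 18·3.

82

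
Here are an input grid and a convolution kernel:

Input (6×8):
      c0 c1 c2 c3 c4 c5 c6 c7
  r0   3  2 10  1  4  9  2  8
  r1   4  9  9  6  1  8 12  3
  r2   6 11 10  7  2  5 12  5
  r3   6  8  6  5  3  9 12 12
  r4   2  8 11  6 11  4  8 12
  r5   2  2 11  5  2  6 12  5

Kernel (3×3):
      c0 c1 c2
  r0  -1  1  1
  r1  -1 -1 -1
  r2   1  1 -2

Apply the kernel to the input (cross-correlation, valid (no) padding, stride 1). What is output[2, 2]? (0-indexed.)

The receptive field on the input at this output position is [10 7 2 / 6 5 3 / 11 6 11]. Elementwise product with the kernel and sum: 10·-1 + 7·1 + 2·1 + 6·-1 + 5·-1 + 3·-1 + 11·1 + 6·1 + 11·-2.

-20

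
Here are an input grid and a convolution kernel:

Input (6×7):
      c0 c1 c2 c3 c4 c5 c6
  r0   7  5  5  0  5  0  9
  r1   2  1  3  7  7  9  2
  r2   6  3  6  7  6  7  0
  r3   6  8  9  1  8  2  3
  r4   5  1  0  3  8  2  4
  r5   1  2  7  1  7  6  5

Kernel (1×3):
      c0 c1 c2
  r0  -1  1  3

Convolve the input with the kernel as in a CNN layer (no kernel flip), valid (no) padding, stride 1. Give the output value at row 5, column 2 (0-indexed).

15

The receptive field on the input at this output position is [7 1 7]. Elementwise product with the kernel and sum: 7·-1 + 1·1 + 7·3.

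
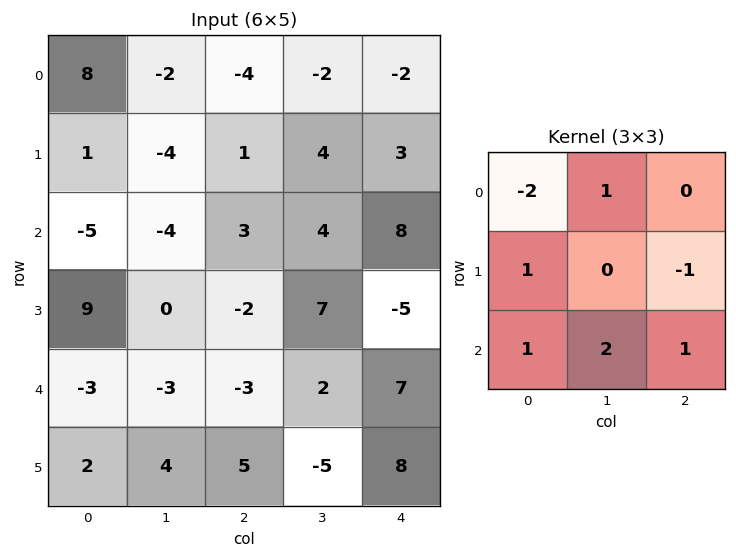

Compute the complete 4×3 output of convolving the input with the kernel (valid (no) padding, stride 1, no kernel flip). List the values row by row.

Output[0,0]: The receptive field on the input at this output position is [8 -2 -4 / 1 -4 1 / -5 -4 3]. Elementwise product with the kernel and sum: 8·-2 + -2·1 + 1·1 + 1·-1 + -5·1 + -4·2 + 3·1.
Output[0,1]: The receptive field on the input at this output position is [-2 -4 -2 / -4 1 4 / -4 3 4]. Elementwise product with the kernel and sum: -2·-2 + -4·1 + -4·1 + 4·-1 + -4·1 + 3·2 + 4·1.

-28 -2 23
-7 4 4
5 -3 9
-3 2 4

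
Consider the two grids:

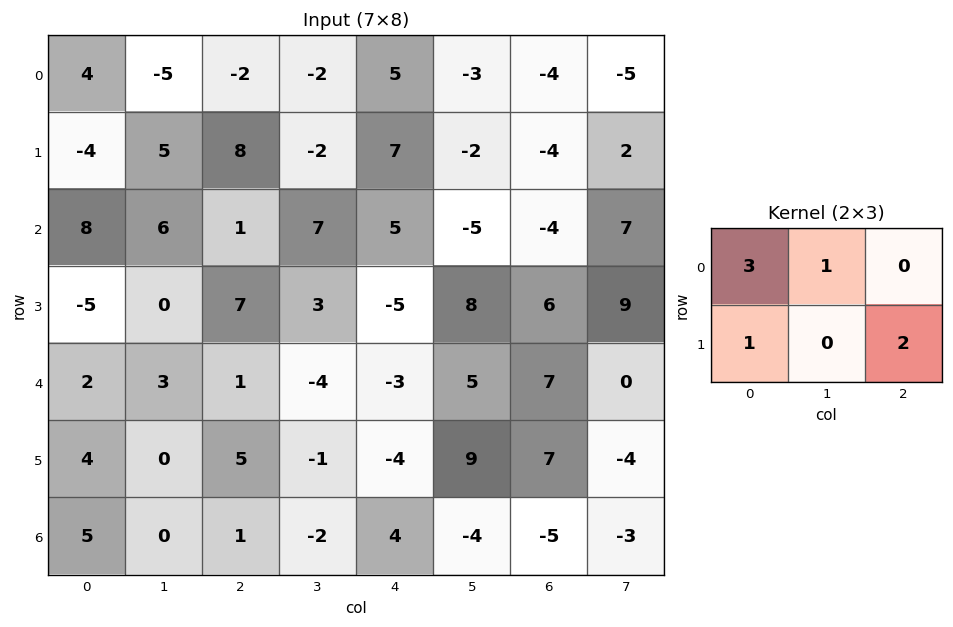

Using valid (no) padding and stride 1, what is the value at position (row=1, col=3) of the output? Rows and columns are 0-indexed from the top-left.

The receptive field on the input at this output position is [-2 7 -2 / 7 5 -5]. Elementwise product with the kernel and sum: -2·3 + 7·1 + 7·1 + -5·2.

-2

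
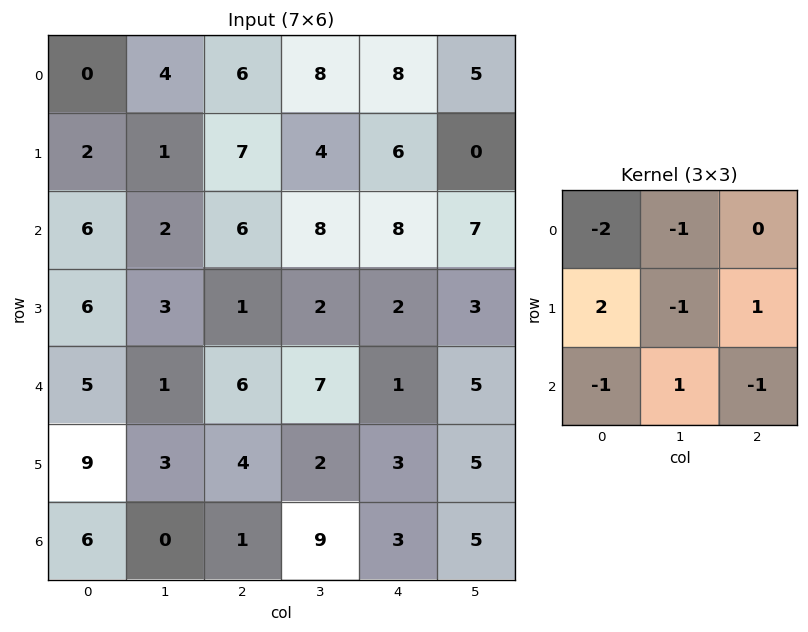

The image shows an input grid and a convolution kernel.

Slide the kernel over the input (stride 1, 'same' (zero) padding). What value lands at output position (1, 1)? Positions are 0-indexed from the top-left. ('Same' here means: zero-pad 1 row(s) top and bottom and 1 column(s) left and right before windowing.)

-4

The receptive field on the zero-padded input at this output position is [0 4 6 / 2 1 7 / 6 2 6]. Elementwise product with the kernel and sum: 0·-2 + 4·-1 + 2·2 + 1·-1 + 7·1 + 6·-1 + 2·1 + 6·-1.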